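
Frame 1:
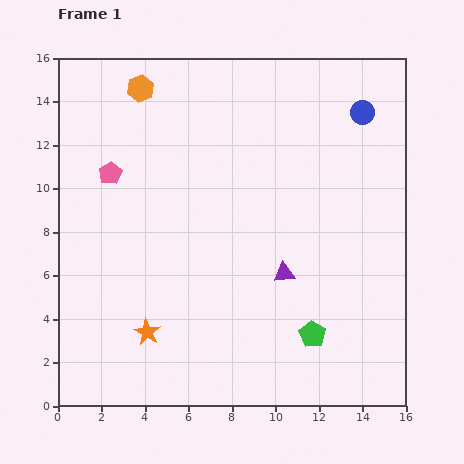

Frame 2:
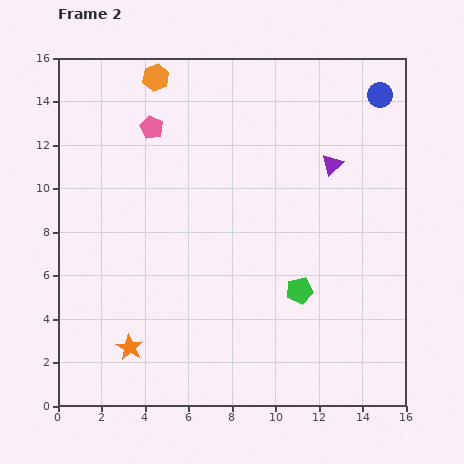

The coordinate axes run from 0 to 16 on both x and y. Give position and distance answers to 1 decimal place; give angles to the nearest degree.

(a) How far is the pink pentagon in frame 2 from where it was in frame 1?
2.8

The pink pentagon moved from (2.4, 10.7) to (4.3, 12.8), a distance of √(1.9² + 2.1²) ≈ 2.8.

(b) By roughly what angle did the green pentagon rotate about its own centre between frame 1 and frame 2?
29° clockwise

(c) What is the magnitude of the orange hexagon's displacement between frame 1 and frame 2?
0.9

The orange hexagon moved from (3.8, 14.6) to (4.5, 15.1), a distance of √(0.7² + 0.5²) ≈ 0.9.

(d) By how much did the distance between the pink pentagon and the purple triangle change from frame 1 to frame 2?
-0.7

Distance in frame 1: 9.2. Distance in frame 2: 8.5.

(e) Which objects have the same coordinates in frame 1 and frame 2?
none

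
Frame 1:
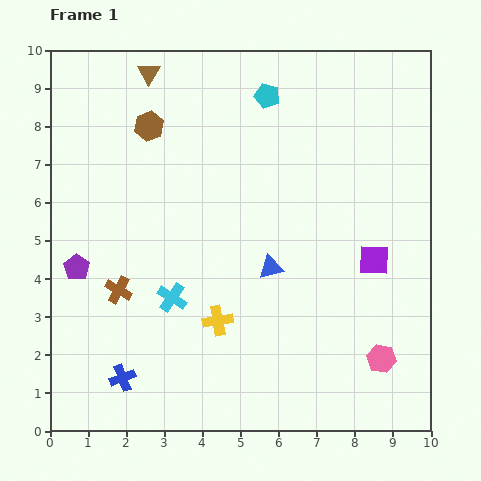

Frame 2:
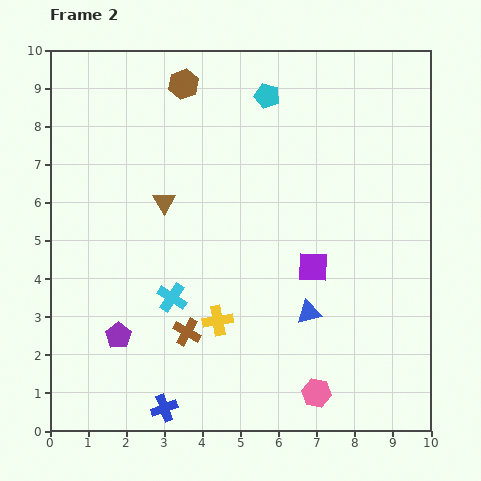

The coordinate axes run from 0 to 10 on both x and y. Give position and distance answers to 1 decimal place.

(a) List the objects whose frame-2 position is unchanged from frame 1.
the cyan pentagon, the yellow cross, the cyan cross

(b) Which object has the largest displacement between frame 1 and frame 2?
the brown triangle

(moved 3.4; next 2.1)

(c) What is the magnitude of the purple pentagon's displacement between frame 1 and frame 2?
2.1

The purple pentagon moved from (0.7, 4.3) to (1.8, 2.5), a distance of √(1.1² + 1.8²) ≈ 2.1.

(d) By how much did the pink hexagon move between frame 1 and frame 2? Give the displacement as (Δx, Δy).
(-1.7, -0.9)

The pink hexagon was at (8.7, 1.9) in frame 1 and (7.0, 1.0) in frame 2.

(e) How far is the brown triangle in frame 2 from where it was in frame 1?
3.4

The brown triangle moved from (2.6, 9.4) to (3.0, 6.0), a distance of √(0.4² + 3.4²) ≈ 3.4.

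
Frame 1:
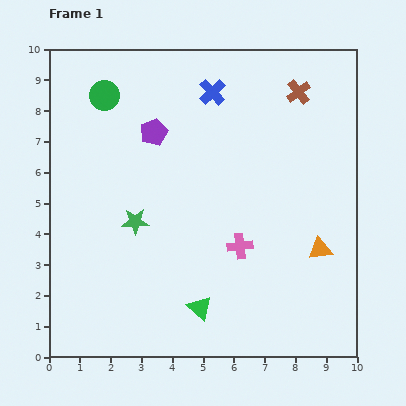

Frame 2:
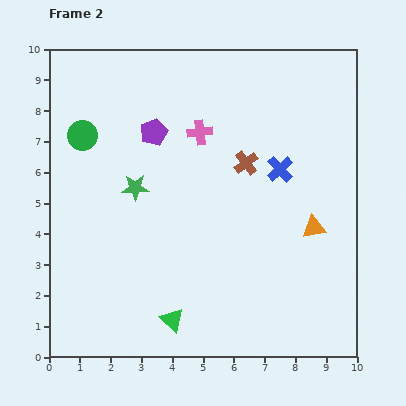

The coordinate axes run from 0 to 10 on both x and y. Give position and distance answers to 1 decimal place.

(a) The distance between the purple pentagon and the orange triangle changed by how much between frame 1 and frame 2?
-0.5

Distance in frame 1: 6.6. Distance in frame 2: 6.1.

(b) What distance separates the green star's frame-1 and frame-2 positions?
1.1

The green star moved from (2.8, 4.4) to (2.8, 5.5), a distance of √(0.0² + 1.1²) ≈ 1.1.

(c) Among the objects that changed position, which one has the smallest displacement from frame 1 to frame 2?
the orange triangle

(moved 0.7)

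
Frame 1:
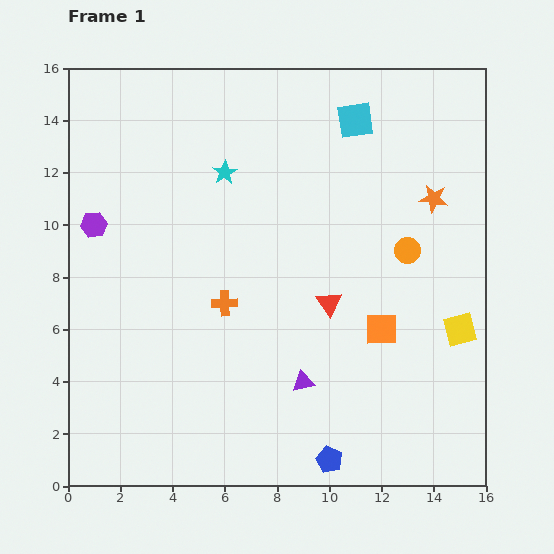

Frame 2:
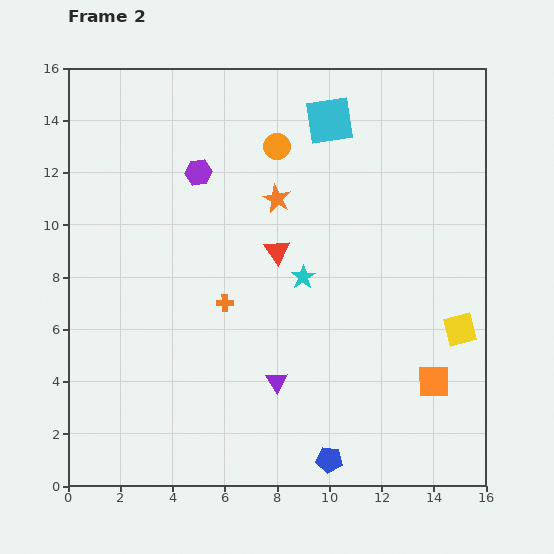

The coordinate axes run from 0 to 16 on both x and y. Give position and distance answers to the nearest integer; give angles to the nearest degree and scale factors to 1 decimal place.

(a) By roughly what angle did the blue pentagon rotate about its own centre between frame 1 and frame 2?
18° counter-clockwise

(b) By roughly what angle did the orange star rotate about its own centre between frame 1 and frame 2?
18° clockwise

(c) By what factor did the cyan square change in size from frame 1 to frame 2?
1.3×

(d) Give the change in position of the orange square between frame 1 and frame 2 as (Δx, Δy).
(2, -2)

The orange square was at (12, 6) in frame 1 and (14, 4) in frame 2.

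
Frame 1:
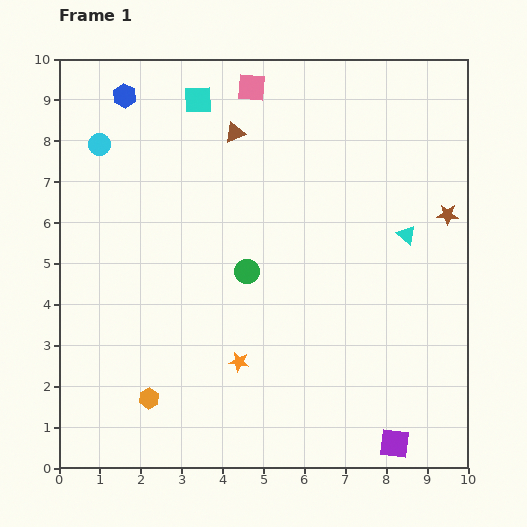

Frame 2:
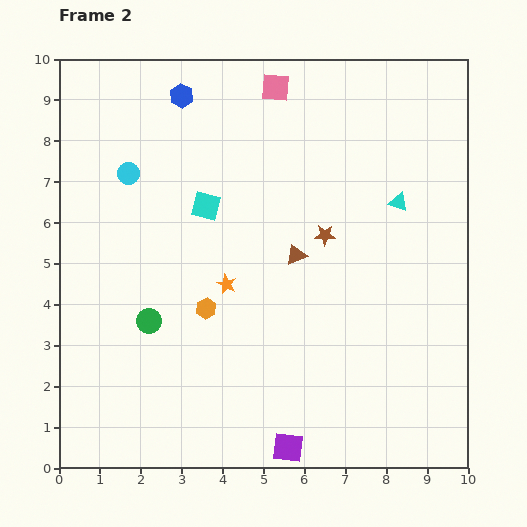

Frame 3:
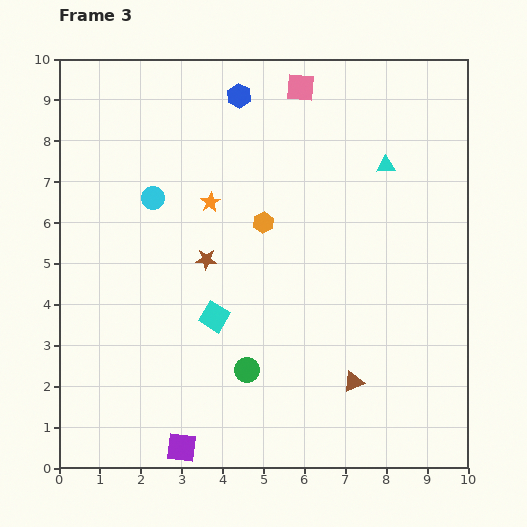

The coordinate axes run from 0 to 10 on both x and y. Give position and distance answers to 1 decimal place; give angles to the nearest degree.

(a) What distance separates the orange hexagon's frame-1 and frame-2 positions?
2.6

The orange hexagon moved from (2.2, 1.7) to (3.6, 3.9), a distance of √(1.4² + 2.2²) ≈ 2.6.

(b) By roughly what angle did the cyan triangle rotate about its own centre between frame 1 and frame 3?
43° counter-clockwise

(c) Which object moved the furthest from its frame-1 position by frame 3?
the brown triangle

(moved 6.8; next 6.0)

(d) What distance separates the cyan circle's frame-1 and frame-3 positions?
1.8

The cyan circle moved from (1.0, 7.9) to (2.3, 6.6), a distance of √(1.3² + 1.3²) ≈ 1.8.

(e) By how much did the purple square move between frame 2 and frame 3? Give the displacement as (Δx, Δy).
(-2.6, 0.0)

The purple square was at (5.6, 0.5) in frame 2 and (3.0, 0.5) in frame 3.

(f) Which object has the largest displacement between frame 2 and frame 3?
the brown triangle

(moved 3.4; next 3.0)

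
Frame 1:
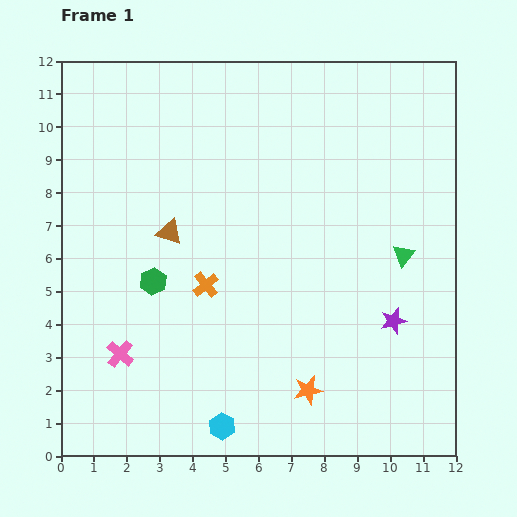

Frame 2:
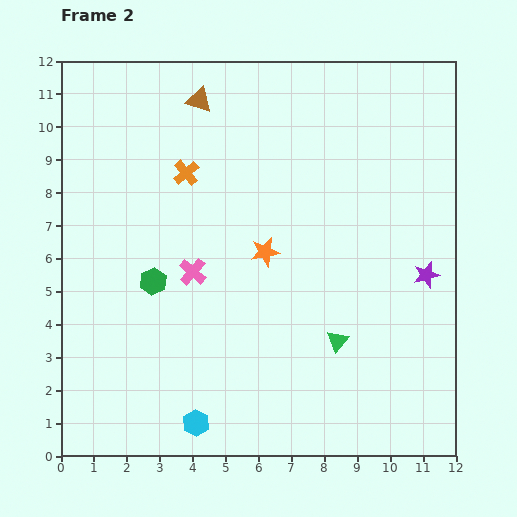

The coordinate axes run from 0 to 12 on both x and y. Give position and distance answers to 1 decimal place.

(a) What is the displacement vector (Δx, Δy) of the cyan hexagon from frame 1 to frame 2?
(-0.8, 0.1)

The cyan hexagon was at (4.9, 0.9) in frame 1 and (4.1, 1.0) in frame 2.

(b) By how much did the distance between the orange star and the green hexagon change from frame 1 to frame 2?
-2.2

Distance in frame 1: 5.7. Distance in frame 2: 3.5.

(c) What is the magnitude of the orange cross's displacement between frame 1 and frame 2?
3.5

The orange cross moved from (4.4, 5.2) to (3.8, 8.6), a distance of √(0.6² + 3.4²) ≈ 3.5.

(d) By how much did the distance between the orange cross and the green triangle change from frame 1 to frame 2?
+0.8

Distance in frame 1: 6.1. Distance in frame 2: 6.9.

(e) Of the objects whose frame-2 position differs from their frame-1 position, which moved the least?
the cyan hexagon

(moved 0.8)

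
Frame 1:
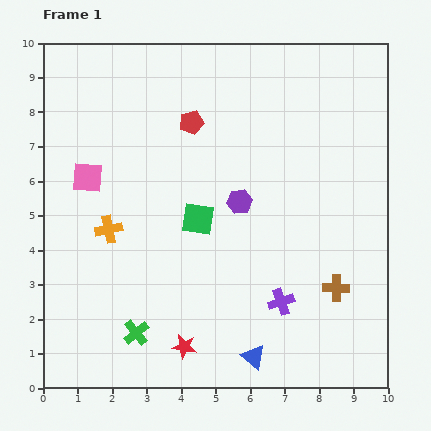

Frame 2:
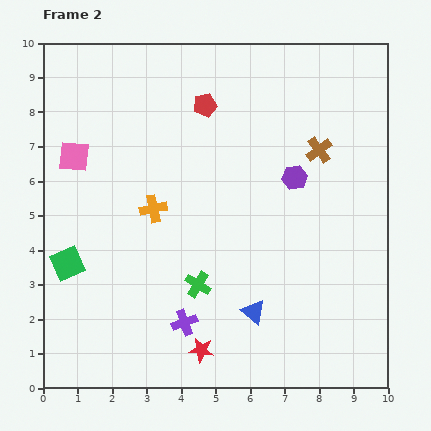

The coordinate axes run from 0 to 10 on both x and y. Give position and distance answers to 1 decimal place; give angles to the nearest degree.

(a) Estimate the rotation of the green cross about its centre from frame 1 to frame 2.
19° counter-clockwise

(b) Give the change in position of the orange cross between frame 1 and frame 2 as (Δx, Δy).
(1.3, 0.6)

The orange cross was at (1.9, 4.6) in frame 1 and (3.2, 5.2) in frame 2.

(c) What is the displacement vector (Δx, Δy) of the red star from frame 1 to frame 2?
(0.5, -0.1)

The red star was at (4.1, 1.2) in frame 1 and (4.6, 1.1) in frame 2.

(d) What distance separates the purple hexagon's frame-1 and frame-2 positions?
1.7

The purple hexagon moved from (5.7, 5.4) to (7.3, 6.1), a distance of √(1.6² + 0.7²) ≈ 1.7.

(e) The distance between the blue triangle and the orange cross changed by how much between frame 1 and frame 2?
-1.4

Distance in frame 1: 5.6. Distance in frame 2: 4.2.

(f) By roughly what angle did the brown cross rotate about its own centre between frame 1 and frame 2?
38° counter-clockwise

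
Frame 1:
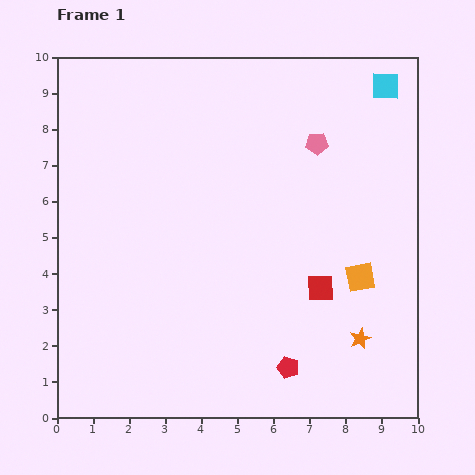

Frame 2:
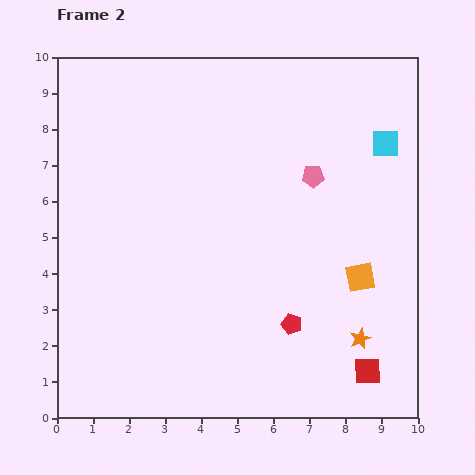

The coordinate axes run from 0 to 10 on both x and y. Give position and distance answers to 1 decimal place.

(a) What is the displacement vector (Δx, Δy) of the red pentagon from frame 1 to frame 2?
(0.1, 1.2)

The red pentagon was at (6.4, 1.4) in frame 1 and (6.5, 2.6) in frame 2.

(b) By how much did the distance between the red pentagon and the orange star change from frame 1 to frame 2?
-0.3

Distance in frame 1: 2.2. Distance in frame 2: 1.9.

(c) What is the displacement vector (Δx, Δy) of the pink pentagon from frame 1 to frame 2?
(-0.1, -0.9)

The pink pentagon was at (7.2, 7.6) in frame 1 and (7.1, 6.7) in frame 2.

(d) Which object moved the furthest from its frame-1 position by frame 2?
the red square

(moved 2.6; next 1.6)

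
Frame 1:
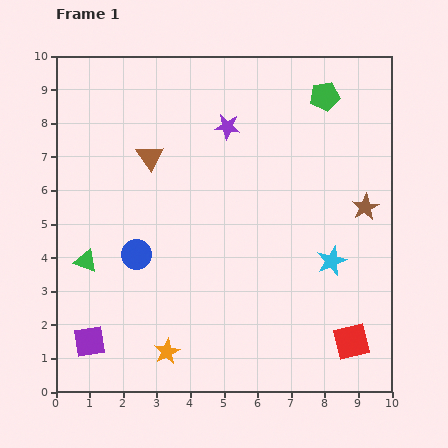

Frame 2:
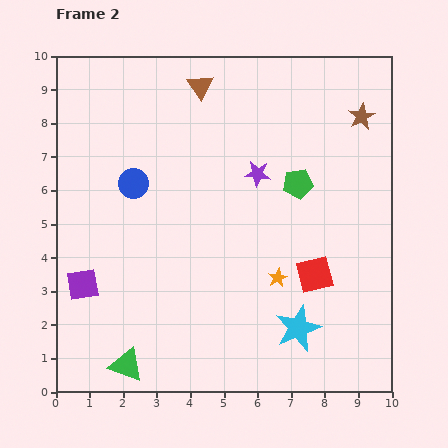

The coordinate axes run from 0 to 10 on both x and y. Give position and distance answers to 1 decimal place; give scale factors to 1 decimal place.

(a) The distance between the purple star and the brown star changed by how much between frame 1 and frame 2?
-1.3

Distance in frame 1: 4.8. Distance in frame 2: 3.5.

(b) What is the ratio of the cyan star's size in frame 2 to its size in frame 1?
1.6×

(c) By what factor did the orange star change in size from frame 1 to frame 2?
0.7×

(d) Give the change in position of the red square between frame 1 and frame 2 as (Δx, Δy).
(-1.1, 2.0)

The red square was at (8.8, 1.5) in frame 1 and (7.7, 3.5) in frame 2.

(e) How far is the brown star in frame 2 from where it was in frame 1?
2.7

The brown star moved from (9.2, 5.5) to (9.1, 8.2), a distance of √(0.1² + 2.7²) ≈ 2.7.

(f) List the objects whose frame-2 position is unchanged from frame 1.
none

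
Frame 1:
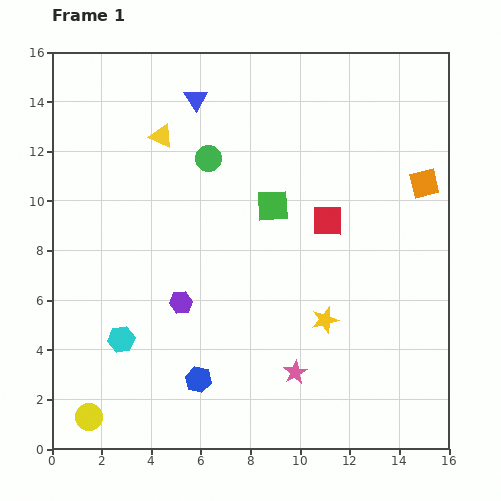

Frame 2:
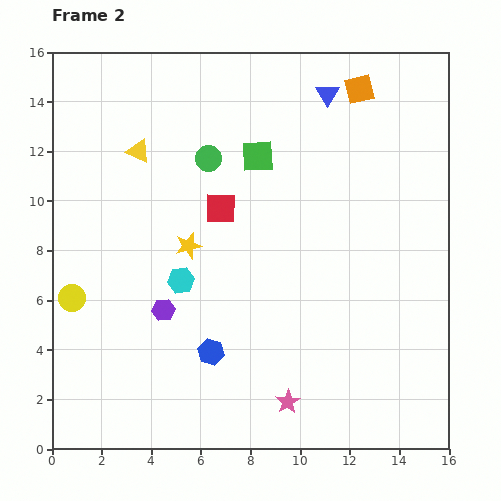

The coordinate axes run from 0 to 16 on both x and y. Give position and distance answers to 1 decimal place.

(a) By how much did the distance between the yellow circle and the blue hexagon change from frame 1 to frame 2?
+1.4

Distance in frame 1: 4.6. Distance in frame 2: 6.0.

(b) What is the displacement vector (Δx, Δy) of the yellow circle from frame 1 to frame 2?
(-0.7, 4.8)

The yellow circle was at (1.5, 1.3) in frame 1 and (0.8, 6.1) in frame 2.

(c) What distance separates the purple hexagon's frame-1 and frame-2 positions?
0.8

The purple hexagon moved from (5.2, 5.9) to (4.5, 5.6), a distance of √(0.7² + 0.3²) ≈ 0.8.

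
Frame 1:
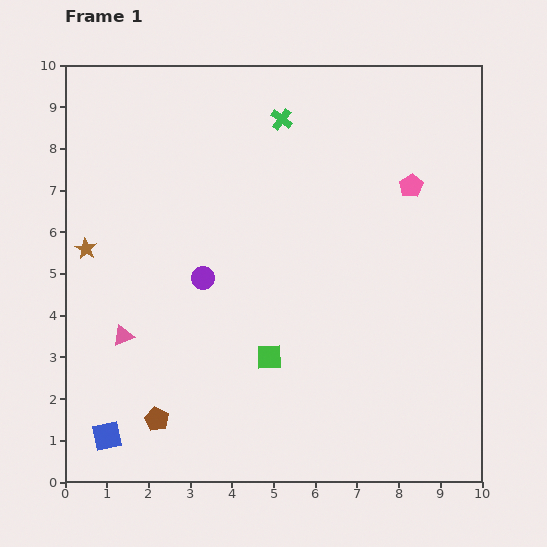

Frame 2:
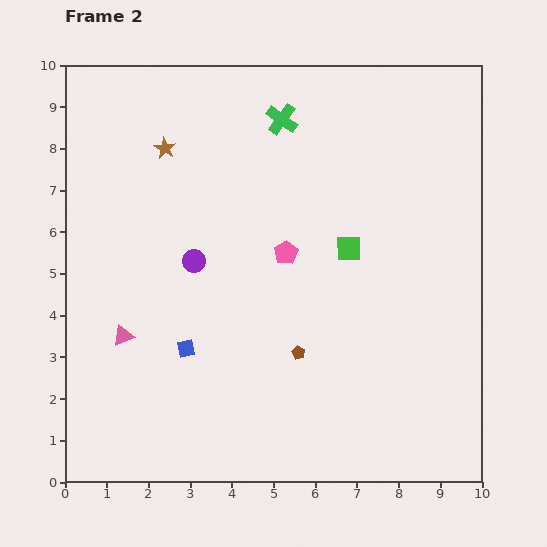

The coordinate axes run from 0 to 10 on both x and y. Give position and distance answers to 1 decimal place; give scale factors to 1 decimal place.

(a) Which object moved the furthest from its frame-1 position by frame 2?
the brown pentagon

(moved 3.8; next 3.4)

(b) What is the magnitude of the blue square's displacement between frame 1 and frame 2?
2.8

The blue square moved from (1.0, 1.1) to (2.9, 3.2), a distance of √(1.9² + 2.1²) ≈ 2.8.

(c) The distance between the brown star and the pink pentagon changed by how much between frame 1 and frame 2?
-4.1

Distance in frame 1: 7.9. Distance in frame 2: 3.8.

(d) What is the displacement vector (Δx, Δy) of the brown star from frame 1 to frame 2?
(1.9, 2.4)

The brown star was at (0.5, 5.6) in frame 1 and (2.4, 8.0) in frame 2.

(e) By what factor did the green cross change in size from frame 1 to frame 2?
1.5×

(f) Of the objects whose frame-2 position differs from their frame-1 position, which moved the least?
the purple circle

(moved 0.4)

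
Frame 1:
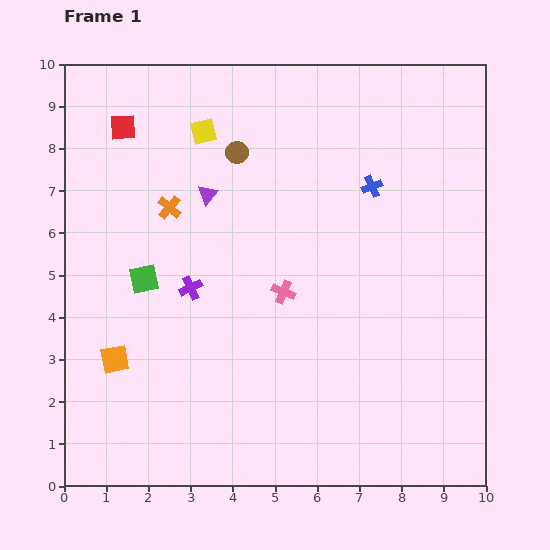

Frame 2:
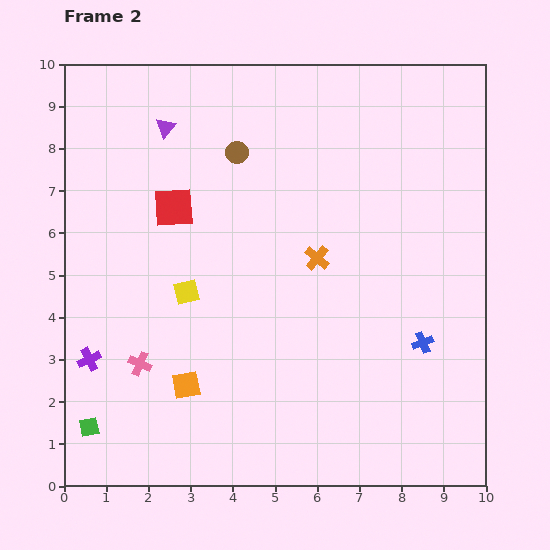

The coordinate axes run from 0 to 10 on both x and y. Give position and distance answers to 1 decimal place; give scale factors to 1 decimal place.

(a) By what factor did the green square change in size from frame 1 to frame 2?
0.7×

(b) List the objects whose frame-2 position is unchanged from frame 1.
the brown circle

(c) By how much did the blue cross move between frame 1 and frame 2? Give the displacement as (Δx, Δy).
(1.2, -3.7)

The blue cross was at (7.3, 7.1) in frame 1 and (8.5, 3.4) in frame 2.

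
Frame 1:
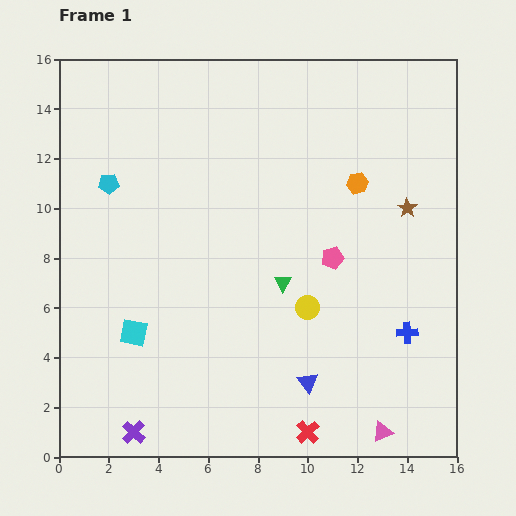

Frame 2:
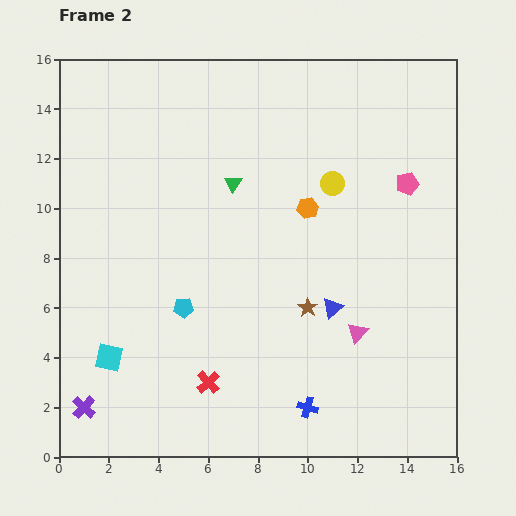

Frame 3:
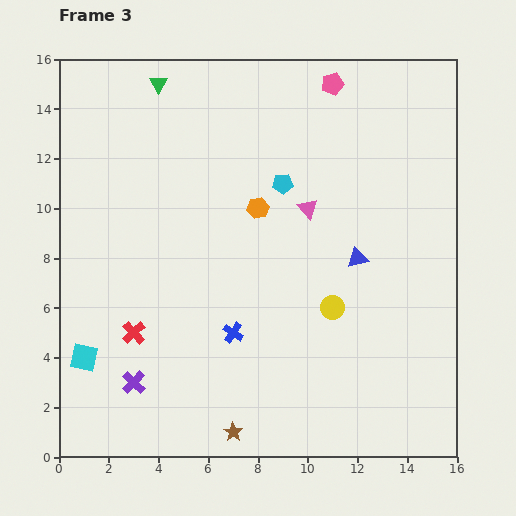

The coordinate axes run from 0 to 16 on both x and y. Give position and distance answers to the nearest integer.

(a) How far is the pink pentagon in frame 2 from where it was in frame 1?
4

The pink pentagon moved from (11, 8) to (14, 11), a distance of √(3² + 3²) ≈ 4.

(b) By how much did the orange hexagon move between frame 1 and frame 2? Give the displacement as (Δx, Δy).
(-2, -1)

The orange hexagon was at (12, 11) in frame 1 and (10, 10) in frame 2.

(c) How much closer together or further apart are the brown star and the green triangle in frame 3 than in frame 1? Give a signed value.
+8

Distance in frame 1: 6. Distance in frame 3: 14.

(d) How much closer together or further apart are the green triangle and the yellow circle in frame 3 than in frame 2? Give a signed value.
+7

Distance in frame 2: 4. Distance in frame 3: 11.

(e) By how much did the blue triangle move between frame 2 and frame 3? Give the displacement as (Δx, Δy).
(1, 2)

The blue triangle was at (11, 6) in frame 2 and (12, 8) in frame 3.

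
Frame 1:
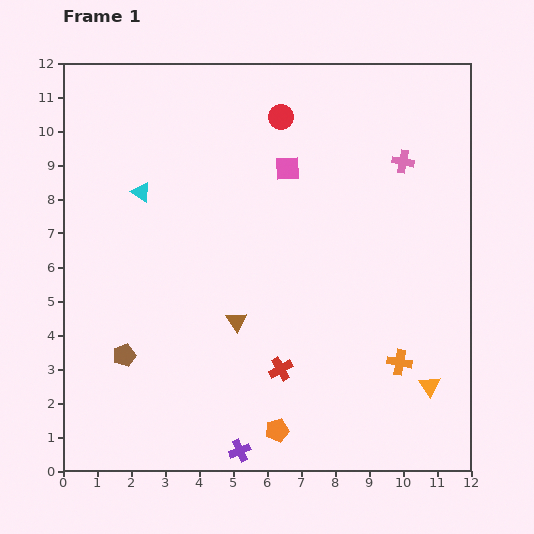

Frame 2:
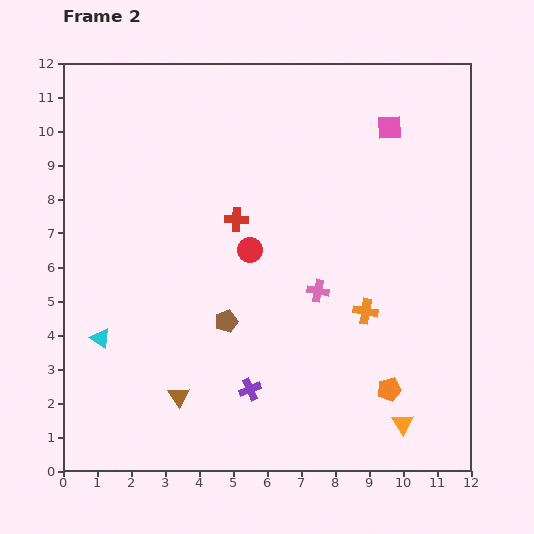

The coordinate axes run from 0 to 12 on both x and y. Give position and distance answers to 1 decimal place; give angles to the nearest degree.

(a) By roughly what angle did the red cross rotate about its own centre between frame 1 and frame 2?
31° clockwise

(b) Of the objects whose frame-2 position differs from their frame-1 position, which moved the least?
the orange triangle

(moved 1.4)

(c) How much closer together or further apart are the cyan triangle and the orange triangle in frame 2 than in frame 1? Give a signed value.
-1.0

Distance in frame 1: 10.2. Distance in frame 2: 9.2.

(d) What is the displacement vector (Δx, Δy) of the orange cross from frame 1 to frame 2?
(-1.0, 1.5)

The orange cross was at (9.9, 3.2) in frame 1 and (8.9, 4.7) in frame 2.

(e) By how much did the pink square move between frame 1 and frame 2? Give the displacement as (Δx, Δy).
(3.0, 1.2)

The pink square was at (6.6, 8.9) in frame 1 and (9.6, 10.1) in frame 2.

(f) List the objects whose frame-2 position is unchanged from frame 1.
none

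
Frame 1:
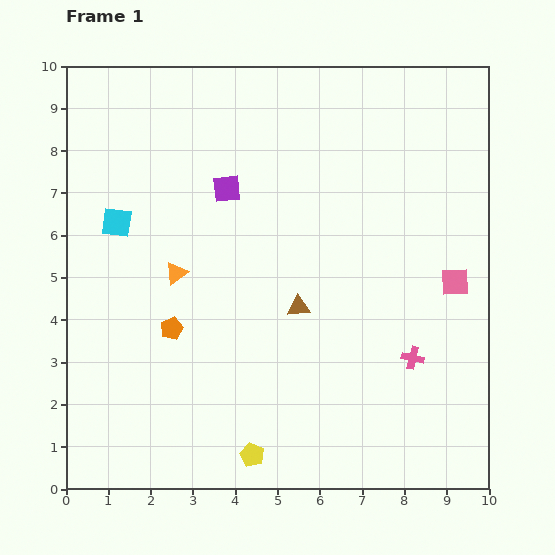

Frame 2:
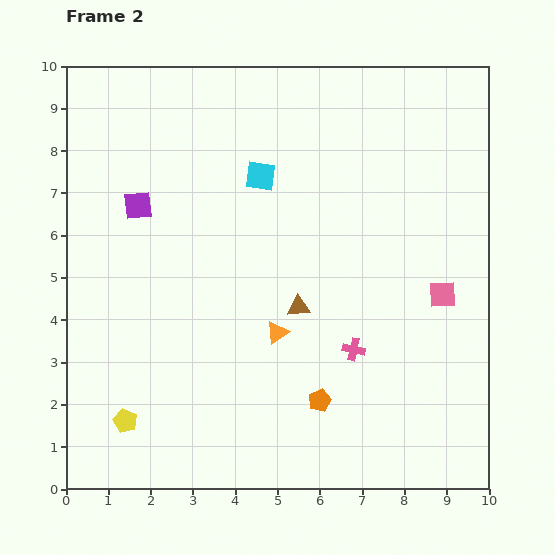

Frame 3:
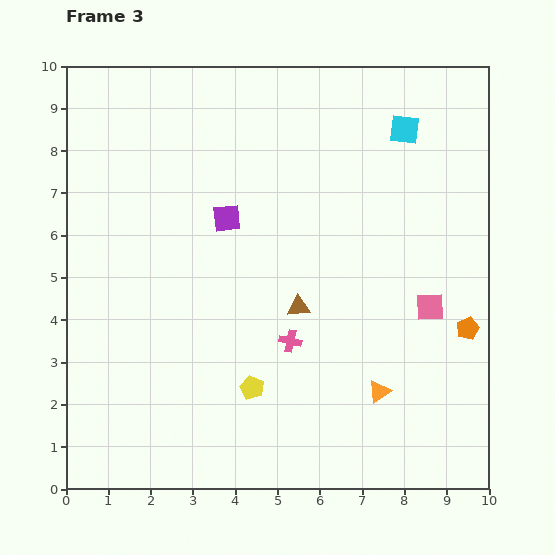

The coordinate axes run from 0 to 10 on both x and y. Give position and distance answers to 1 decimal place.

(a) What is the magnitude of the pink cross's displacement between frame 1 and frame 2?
1.4

The pink cross moved from (8.2, 3.1) to (6.8, 3.3), a distance of √(1.4² + 0.2²) ≈ 1.4.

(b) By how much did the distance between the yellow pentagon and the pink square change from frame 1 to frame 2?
+1.8

Distance in frame 1: 6.3. Distance in frame 2: 8.1.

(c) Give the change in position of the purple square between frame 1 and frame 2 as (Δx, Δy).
(-2.1, -0.4)

The purple square was at (3.8, 7.1) in frame 1 and (1.7, 6.7) in frame 2.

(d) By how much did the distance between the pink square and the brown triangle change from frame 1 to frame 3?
-0.6

Distance in frame 1: 3.7. Distance in frame 3: 3.1.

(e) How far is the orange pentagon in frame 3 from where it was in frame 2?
3.9

The orange pentagon moved from (6.0, 2.1) to (9.5, 3.8), a distance of √(3.5² + 1.7²) ≈ 3.9.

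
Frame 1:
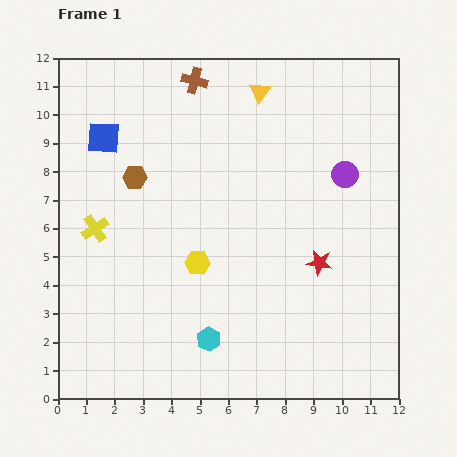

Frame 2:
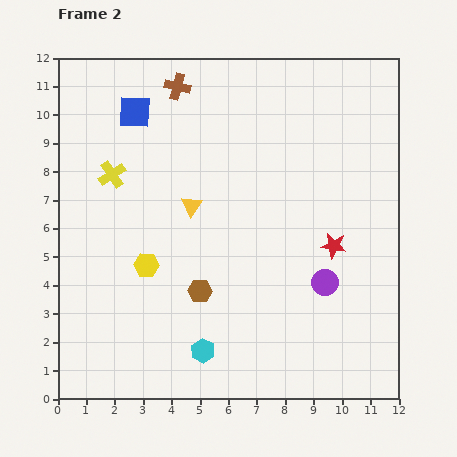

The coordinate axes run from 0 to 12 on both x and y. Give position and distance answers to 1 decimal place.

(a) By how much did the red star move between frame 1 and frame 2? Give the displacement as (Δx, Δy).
(0.5, 0.6)

The red star was at (9.2, 4.8) in frame 1 and (9.7, 5.4) in frame 2.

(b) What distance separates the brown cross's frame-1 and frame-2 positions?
0.6

The brown cross moved from (4.8, 11.2) to (4.2, 11.0), a distance of √(0.6² + 0.2²) ≈ 0.6.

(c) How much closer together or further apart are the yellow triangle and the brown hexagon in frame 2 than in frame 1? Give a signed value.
-2.3

Distance in frame 1: 5.3. Distance in frame 2: 3.0.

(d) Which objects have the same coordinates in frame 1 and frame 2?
none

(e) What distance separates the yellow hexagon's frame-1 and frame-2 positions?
1.8

The yellow hexagon moved from (4.9, 4.8) to (3.1, 4.7), a distance of √(1.8² + 0.1²) ≈ 1.8.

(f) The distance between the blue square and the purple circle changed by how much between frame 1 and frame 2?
+0.4

Distance in frame 1: 8.6. Distance in frame 2: 9.0.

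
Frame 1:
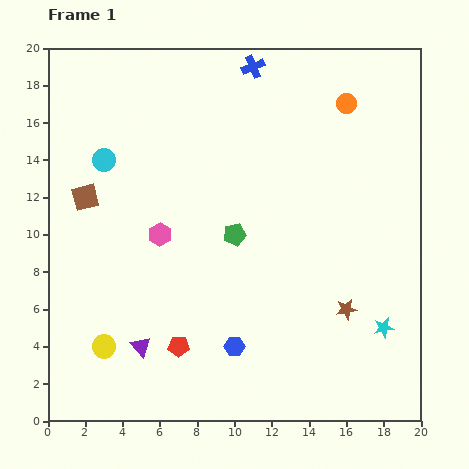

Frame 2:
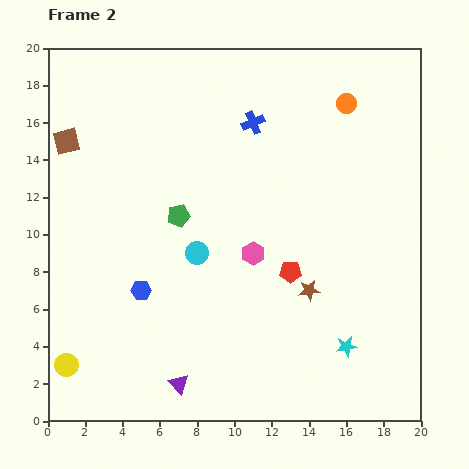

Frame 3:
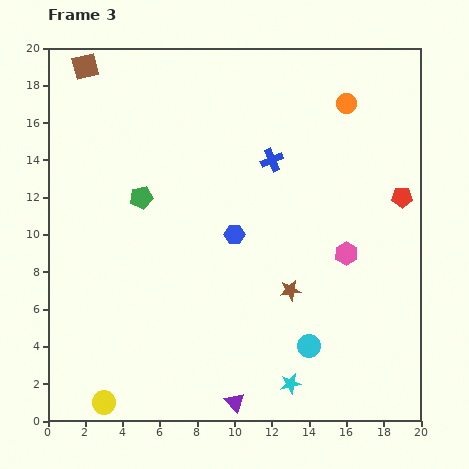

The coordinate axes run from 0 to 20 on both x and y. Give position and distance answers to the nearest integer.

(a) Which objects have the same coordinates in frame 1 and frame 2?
the orange circle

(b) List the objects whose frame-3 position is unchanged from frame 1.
the orange circle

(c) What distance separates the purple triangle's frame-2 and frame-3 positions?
3

The purple triangle moved from (7, 2) to (10, 1), a distance of √(3² + 1²) ≈ 3.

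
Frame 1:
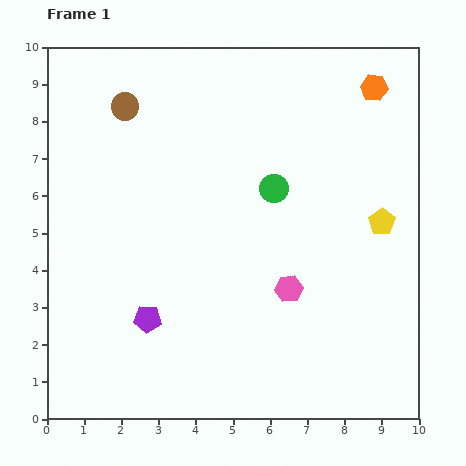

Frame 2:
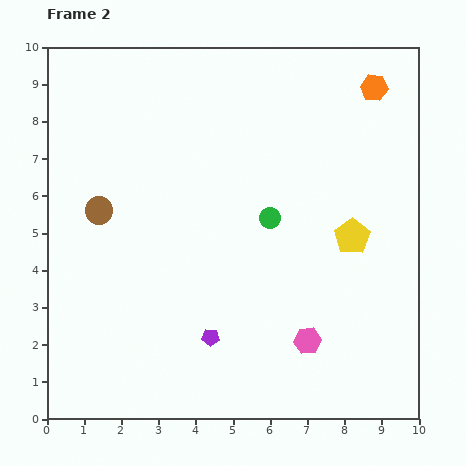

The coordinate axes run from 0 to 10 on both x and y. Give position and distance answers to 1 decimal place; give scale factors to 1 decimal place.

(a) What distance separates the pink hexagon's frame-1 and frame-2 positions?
1.5

The pink hexagon moved from (6.5, 3.5) to (7.0, 2.1), a distance of √(0.5² + 1.4²) ≈ 1.5.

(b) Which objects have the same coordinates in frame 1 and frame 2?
the orange hexagon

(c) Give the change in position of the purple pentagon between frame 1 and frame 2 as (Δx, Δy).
(1.7, -0.5)

The purple pentagon was at (2.7, 2.7) in frame 1 and (4.4, 2.2) in frame 2.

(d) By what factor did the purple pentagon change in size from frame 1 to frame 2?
0.6×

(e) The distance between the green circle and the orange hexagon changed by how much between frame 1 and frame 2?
+0.7

Distance in frame 1: 3.8. Distance in frame 2: 4.5.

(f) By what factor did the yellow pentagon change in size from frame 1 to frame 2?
1.3×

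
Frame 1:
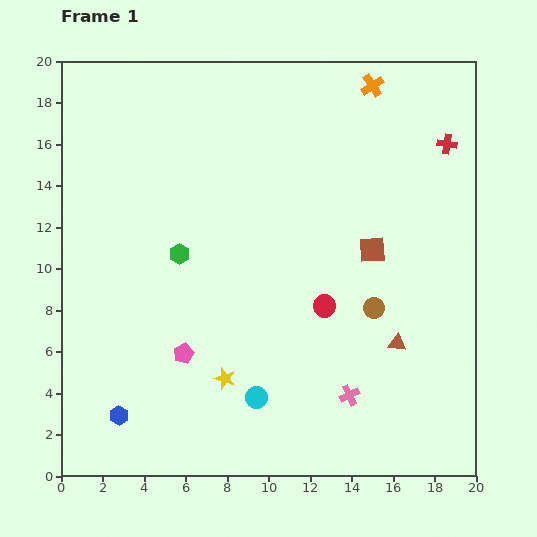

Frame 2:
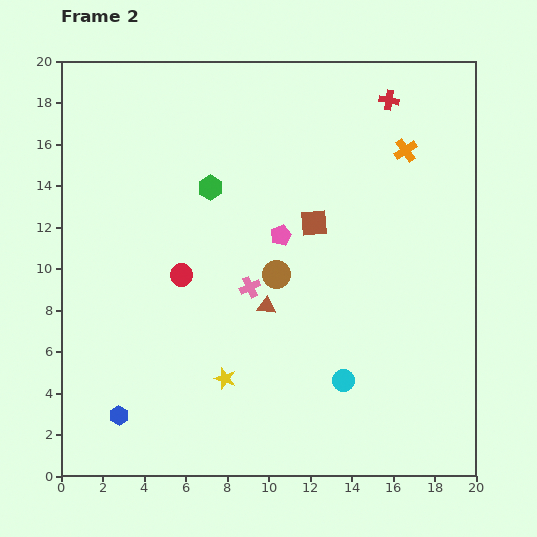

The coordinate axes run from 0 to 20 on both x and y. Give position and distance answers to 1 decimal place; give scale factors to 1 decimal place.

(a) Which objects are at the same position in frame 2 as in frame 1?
the yellow star, the blue hexagon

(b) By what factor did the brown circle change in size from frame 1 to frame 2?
1.3×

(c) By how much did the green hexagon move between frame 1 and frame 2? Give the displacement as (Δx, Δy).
(1.5, 3.2)

The green hexagon was at (5.7, 10.7) in frame 1 and (7.2, 13.9) in frame 2.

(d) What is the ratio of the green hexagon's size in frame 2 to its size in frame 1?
1.3×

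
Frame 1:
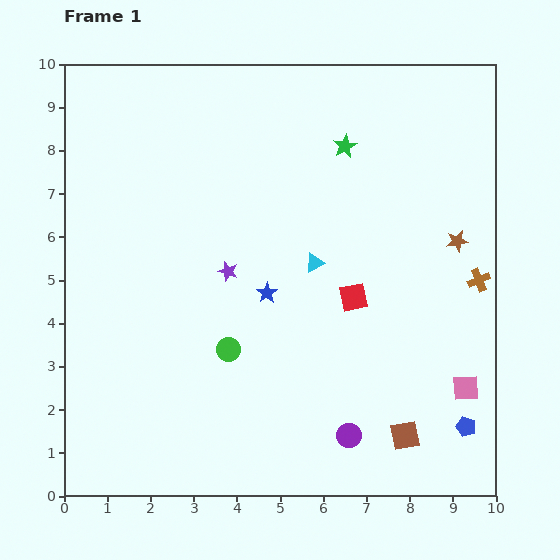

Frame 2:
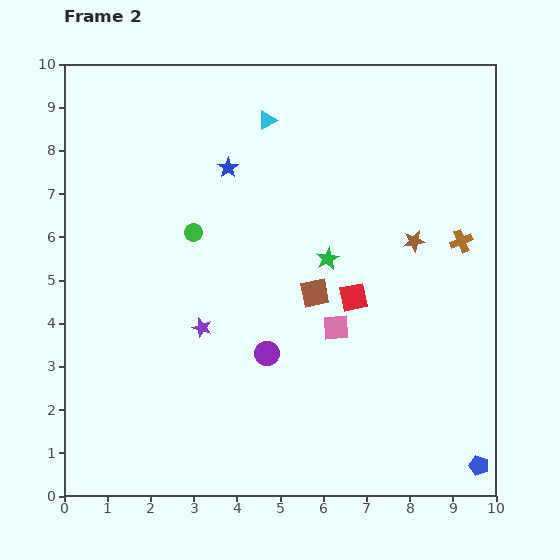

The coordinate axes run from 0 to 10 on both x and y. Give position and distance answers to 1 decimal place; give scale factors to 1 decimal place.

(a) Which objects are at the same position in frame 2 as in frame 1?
the red square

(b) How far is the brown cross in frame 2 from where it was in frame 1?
1.0

The brown cross moved from (9.6, 5.0) to (9.2, 5.9), a distance of √(0.4² + 0.9²) ≈ 1.0.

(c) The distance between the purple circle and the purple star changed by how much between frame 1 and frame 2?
-3.1

Distance in frame 1: 4.7. Distance in frame 2: 1.6.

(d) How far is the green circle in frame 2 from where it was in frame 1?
2.8

The green circle moved from (3.8, 3.4) to (3.0, 6.1), a distance of √(0.8² + 2.7²) ≈ 2.8.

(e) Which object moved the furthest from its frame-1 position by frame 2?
the brown square

(moved 3.9; next 3.5)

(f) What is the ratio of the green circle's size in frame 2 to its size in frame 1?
0.7×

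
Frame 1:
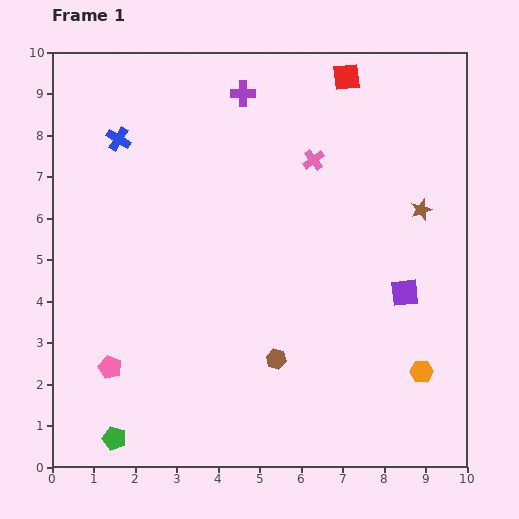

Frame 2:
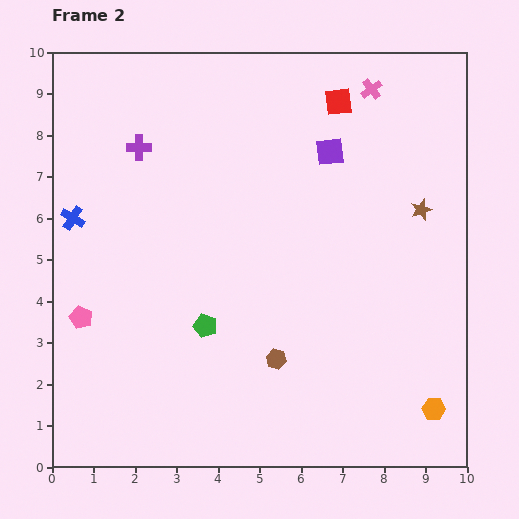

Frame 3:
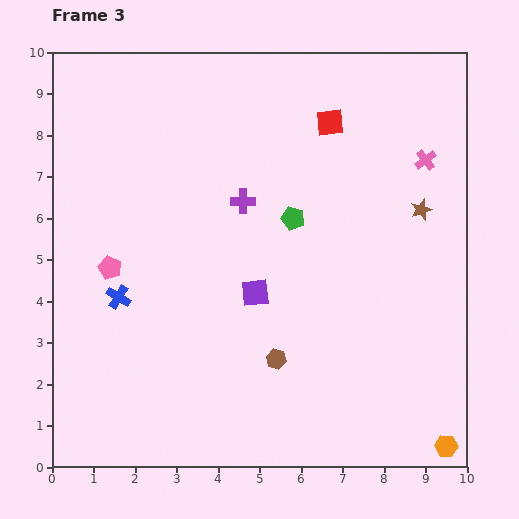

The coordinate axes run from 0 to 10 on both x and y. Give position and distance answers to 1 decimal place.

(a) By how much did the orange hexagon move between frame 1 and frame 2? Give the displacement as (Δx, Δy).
(0.3, -0.9)

The orange hexagon was at (8.9, 2.3) in frame 1 and (9.2, 1.4) in frame 2.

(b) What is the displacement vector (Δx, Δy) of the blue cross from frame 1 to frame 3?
(0.0, -3.8)

The blue cross was at (1.6, 7.9) in frame 1 and (1.6, 4.1) in frame 3.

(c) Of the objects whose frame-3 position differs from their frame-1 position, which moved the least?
the red square

(moved 1.2)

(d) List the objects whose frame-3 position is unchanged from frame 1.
the brown hexagon, the brown star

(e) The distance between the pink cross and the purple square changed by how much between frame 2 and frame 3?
+3.4

Distance in frame 2: 1.8. Distance in frame 3: 5.2.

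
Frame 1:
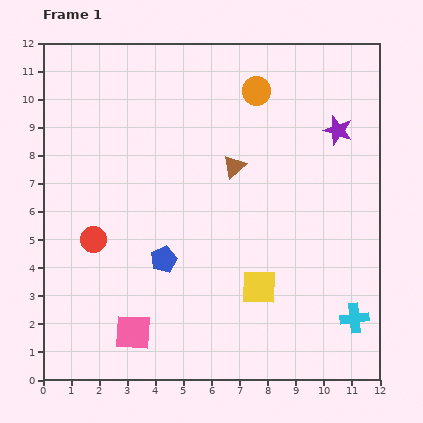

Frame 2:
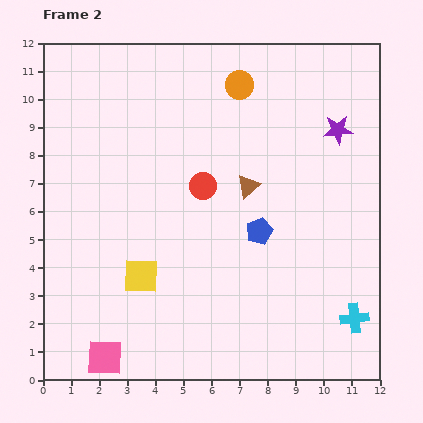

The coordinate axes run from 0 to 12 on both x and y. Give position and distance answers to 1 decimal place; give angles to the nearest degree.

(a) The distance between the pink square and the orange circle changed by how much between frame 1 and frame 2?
+1.1

Distance in frame 1: 9.7. Distance in frame 2: 10.8.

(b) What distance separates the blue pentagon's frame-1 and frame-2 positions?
3.5

The blue pentagon moved from (4.3, 4.3) to (7.7, 5.3), a distance of √(3.4² + 1.0²) ≈ 3.5.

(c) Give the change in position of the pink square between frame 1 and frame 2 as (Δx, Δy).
(-1.0, -0.9)

The pink square was at (3.2, 1.7) in frame 1 and (2.2, 0.8) in frame 2.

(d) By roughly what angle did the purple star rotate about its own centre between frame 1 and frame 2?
22° counter-clockwise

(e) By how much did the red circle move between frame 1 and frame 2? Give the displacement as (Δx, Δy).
(3.9, 1.9)

The red circle was at (1.8, 5.0) in frame 1 and (5.7, 6.9) in frame 2.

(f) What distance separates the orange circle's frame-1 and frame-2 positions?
0.6

The orange circle moved from (7.6, 10.3) to (7.0, 10.5), a distance of √(0.6² + 0.2²) ≈ 0.6.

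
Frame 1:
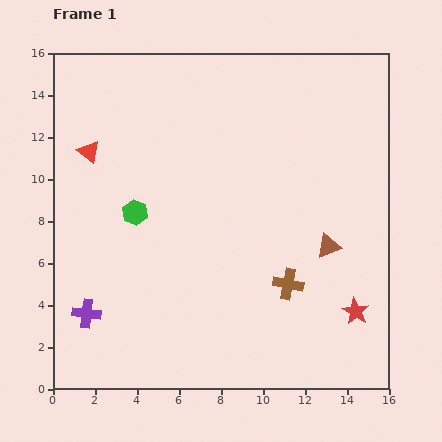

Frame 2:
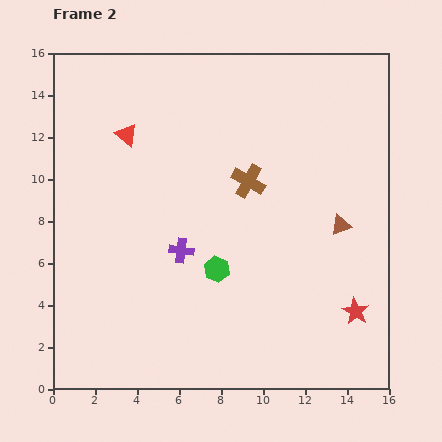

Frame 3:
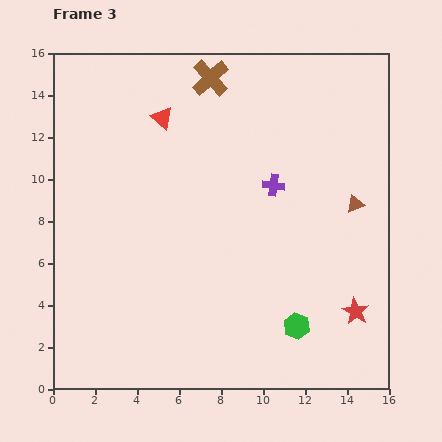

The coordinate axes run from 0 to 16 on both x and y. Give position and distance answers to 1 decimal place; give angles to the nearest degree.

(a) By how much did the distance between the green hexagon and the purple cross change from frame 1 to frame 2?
-3.4

Distance in frame 1: 5.3. Distance in frame 2: 1.9.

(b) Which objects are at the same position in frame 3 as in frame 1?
the red star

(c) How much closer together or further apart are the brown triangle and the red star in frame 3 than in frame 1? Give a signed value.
+1.7

Distance in frame 1: 3.4. Distance in frame 3: 5.1.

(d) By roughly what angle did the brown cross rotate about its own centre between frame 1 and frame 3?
36° clockwise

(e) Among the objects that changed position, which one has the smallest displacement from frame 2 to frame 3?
the brown triangle

(moved 1.2)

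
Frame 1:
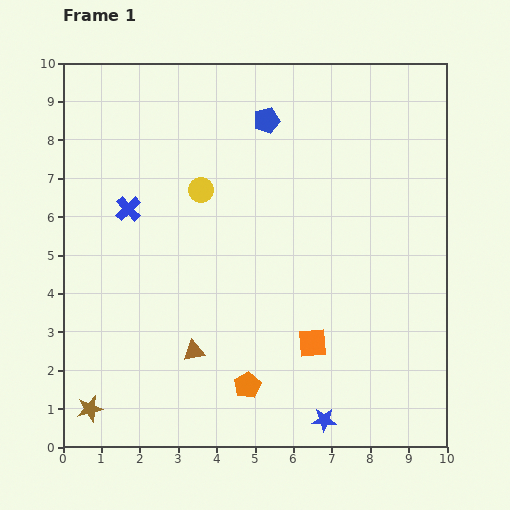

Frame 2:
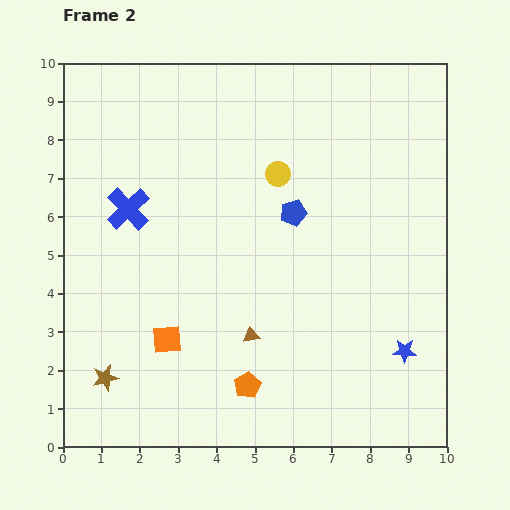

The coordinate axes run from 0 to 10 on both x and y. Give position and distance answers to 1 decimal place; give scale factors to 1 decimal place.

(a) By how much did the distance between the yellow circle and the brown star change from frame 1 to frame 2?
+0.6

Distance in frame 1: 6.4. Distance in frame 2: 7.0.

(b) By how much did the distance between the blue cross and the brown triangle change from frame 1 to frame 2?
+0.5

Distance in frame 1: 4.1. Distance in frame 2: 4.6.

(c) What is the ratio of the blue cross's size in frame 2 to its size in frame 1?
1.7×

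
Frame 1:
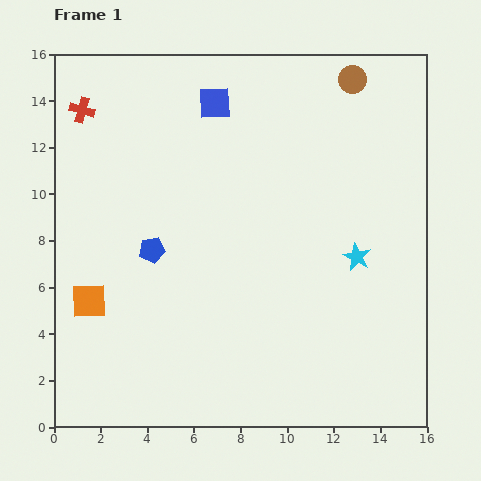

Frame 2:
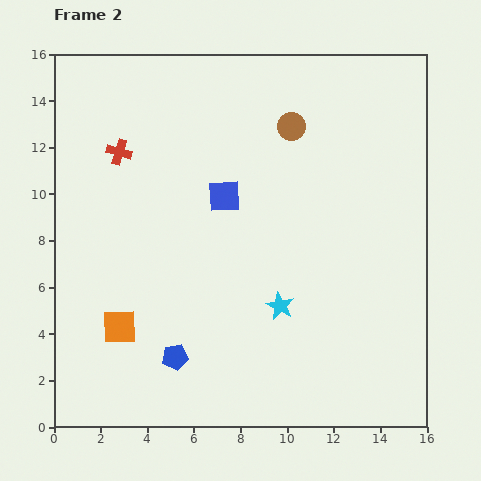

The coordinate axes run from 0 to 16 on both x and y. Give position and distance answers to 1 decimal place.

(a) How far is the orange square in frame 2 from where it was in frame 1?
1.7

The orange square moved from (1.5, 5.4) to (2.8, 4.3), a distance of √(1.3² + 1.1²) ≈ 1.7.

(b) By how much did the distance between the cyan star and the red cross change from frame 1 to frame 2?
-3.9

Distance in frame 1: 13.4. Distance in frame 2: 9.5.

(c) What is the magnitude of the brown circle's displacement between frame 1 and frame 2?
3.3

The brown circle moved from (12.8, 14.9) to (10.2, 12.9), a distance of √(2.6² + 2.0²) ≈ 3.3.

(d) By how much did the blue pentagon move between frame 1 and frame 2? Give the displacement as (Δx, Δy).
(1.0, -4.6)

The blue pentagon was at (4.2, 7.6) in frame 1 and (5.2, 3.0) in frame 2.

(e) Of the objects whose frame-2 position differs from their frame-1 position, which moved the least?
the orange square

(moved 1.7)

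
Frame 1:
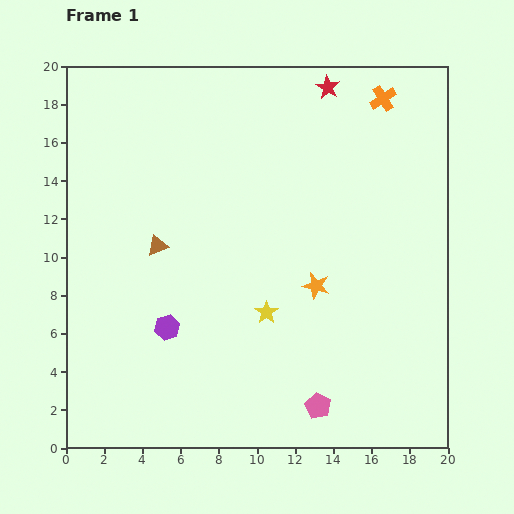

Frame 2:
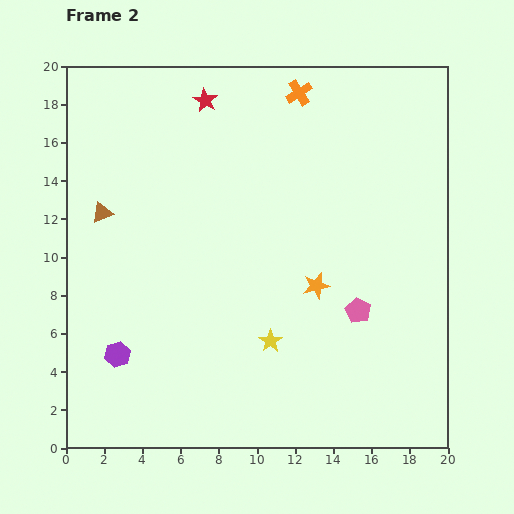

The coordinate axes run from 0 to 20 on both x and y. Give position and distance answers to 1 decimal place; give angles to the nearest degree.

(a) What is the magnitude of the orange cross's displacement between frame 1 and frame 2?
4.4

The orange cross moved from (16.6, 18.3) to (12.2, 18.6), a distance of √(4.4² + 0.3²) ≈ 4.4.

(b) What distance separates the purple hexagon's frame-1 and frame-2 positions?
3.0

The purple hexagon moved from (5.3, 6.3) to (2.7, 4.9), a distance of √(2.6² + 1.4²) ≈ 3.0.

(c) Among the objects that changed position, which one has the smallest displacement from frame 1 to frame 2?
the yellow star

(moved 1.5)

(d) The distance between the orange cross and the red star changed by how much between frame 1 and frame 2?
+1.9

Distance in frame 1: 3.0. Distance in frame 2: 4.9.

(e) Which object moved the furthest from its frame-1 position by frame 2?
the red star

(moved 6.4; next 5.4)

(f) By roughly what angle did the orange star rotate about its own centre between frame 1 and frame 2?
26° counter-clockwise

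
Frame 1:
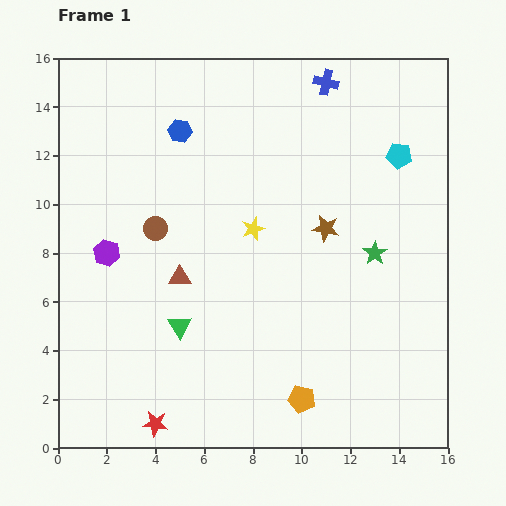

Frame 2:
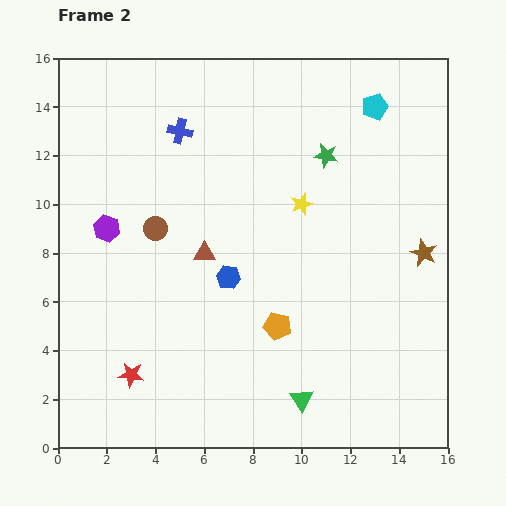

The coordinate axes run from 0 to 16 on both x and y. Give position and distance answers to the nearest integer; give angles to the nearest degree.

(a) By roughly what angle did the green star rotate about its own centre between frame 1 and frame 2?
26° counter-clockwise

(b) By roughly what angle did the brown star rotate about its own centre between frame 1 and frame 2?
16° clockwise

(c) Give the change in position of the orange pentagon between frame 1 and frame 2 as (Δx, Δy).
(-1, 3)

The orange pentagon was at (10, 2) in frame 1 and (9, 5) in frame 2.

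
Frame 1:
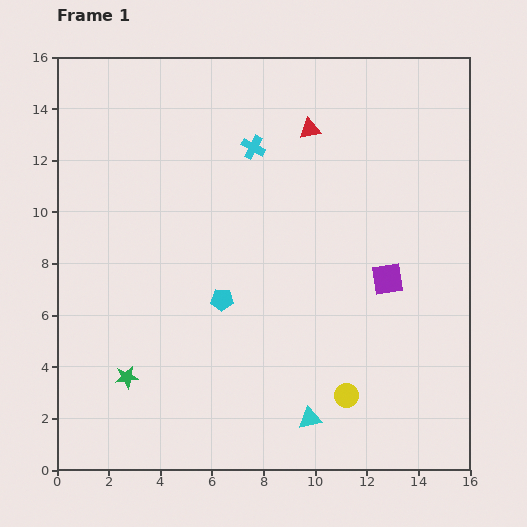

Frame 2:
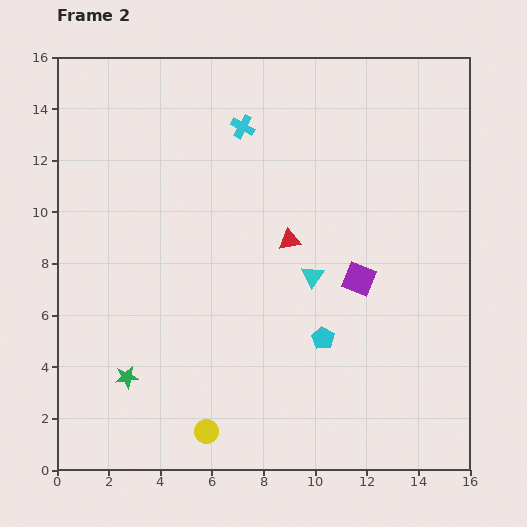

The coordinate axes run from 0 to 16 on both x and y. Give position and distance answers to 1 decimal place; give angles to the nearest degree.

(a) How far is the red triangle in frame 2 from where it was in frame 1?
4.4

The red triangle moved from (9.8, 13.2) to (9.0, 8.9), a distance of √(0.8² + 4.3²) ≈ 4.4.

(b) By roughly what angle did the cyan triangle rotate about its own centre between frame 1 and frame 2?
44° counter-clockwise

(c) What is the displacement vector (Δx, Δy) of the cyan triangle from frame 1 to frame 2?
(0.1, 5.5)

The cyan triangle was at (9.8, 2.0) in frame 1 and (9.9, 7.5) in frame 2.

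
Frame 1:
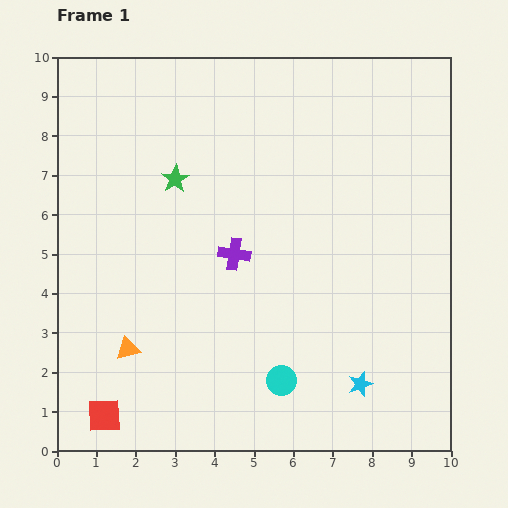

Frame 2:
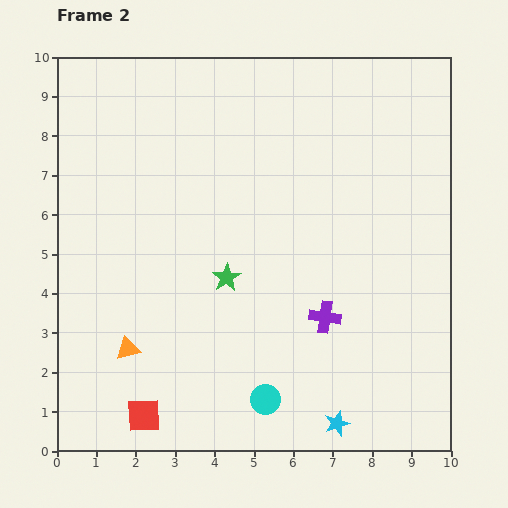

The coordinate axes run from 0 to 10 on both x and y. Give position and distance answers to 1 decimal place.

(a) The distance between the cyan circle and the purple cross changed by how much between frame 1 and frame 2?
-0.8

Distance in frame 1: 3.4. Distance in frame 2: 2.6.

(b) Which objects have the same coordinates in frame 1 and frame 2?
the orange triangle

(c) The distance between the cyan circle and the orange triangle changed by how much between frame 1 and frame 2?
-0.3

Distance in frame 1: 4.0. Distance in frame 2: 3.7.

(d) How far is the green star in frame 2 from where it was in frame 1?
2.8

The green star moved from (3.0, 6.9) to (4.3, 4.4), a distance of √(1.3² + 2.5²) ≈ 2.8.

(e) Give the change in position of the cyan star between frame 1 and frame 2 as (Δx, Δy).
(-0.6, -1.0)

The cyan star was at (7.7, 1.7) in frame 1 and (7.1, 0.7) in frame 2.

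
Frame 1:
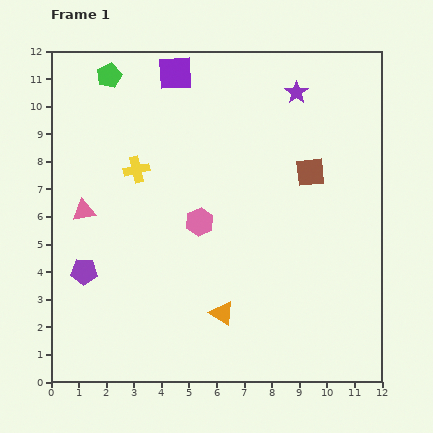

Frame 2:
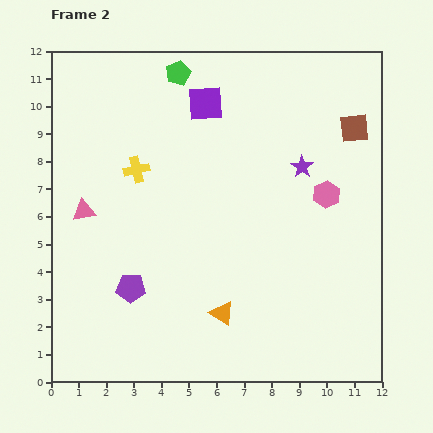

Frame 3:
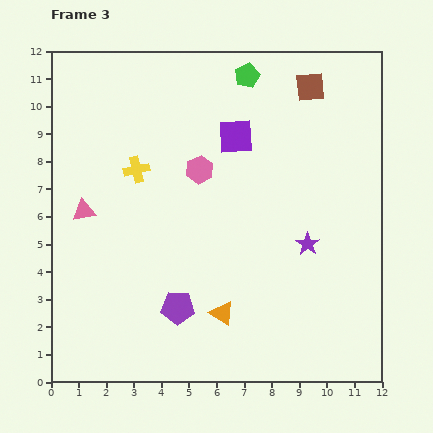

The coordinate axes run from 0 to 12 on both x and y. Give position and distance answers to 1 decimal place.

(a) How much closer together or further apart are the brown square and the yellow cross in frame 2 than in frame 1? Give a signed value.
+1.7

Distance in frame 1: 6.3. Distance in frame 2: 8.0.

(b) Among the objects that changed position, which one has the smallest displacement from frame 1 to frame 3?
the pink hexagon

(moved 1.9)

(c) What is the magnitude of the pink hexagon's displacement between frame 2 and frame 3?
4.7

The pink hexagon moved from (10.0, 6.8) to (5.4, 7.7), a distance of √(4.6² + 0.9²) ≈ 4.7.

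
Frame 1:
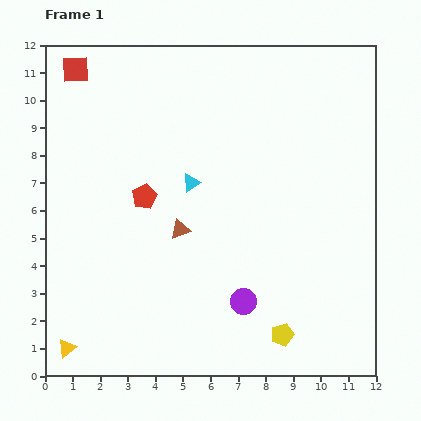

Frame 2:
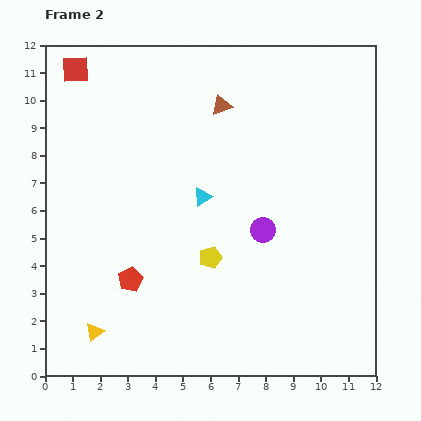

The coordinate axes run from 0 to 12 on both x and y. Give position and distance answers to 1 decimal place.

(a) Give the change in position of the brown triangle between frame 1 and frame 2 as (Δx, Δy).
(1.5, 4.5)

The brown triangle was at (4.9, 5.3) in frame 1 and (6.4, 9.8) in frame 2.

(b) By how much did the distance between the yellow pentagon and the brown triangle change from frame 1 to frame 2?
+0.2

Distance in frame 1: 5.3. Distance in frame 2: 5.5.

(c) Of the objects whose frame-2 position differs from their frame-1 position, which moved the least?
the cyan triangle

(moved 0.6)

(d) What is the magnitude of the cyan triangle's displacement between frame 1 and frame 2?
0.6

The cyan triangle moved from (5.3, 7.0) to (5.7, 6.5), a distance of √(0.4² + 0.5²) ≈ 0.6.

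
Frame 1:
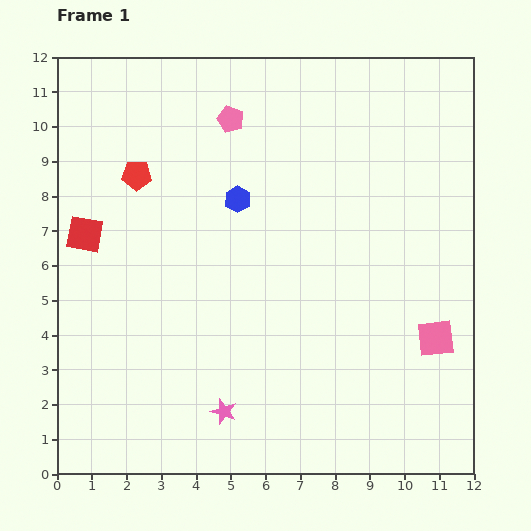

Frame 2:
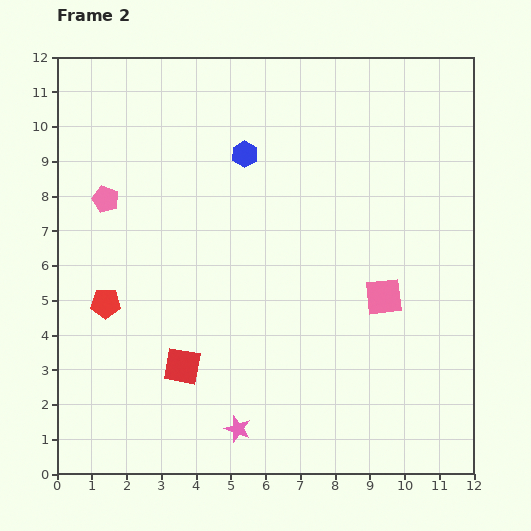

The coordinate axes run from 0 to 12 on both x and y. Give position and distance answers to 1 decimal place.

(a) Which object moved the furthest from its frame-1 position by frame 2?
the red square

(moved 4.7; next 4.3)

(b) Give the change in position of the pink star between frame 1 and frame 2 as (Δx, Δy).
(0.4, -0.5)

The pink star was at (4.8, 1.8) in frame 1 and (5.2, 1.3) in frame 2.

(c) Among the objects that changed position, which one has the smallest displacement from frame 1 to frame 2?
the pink star

(moved 0.6)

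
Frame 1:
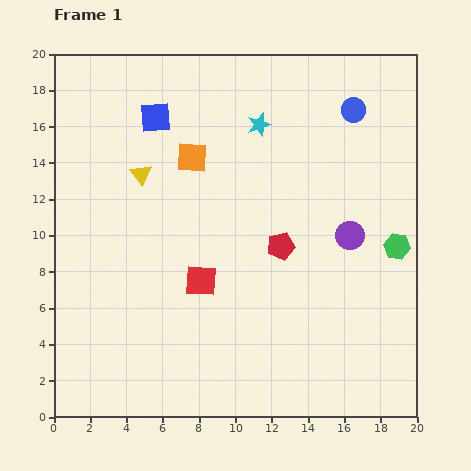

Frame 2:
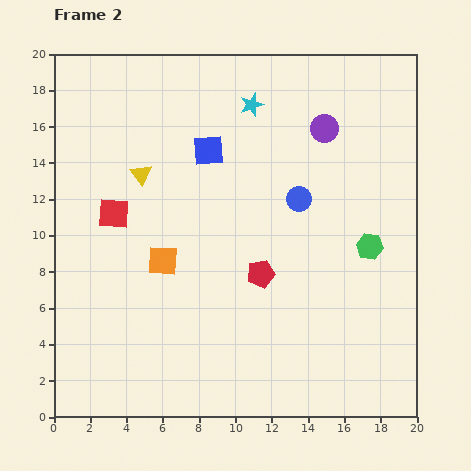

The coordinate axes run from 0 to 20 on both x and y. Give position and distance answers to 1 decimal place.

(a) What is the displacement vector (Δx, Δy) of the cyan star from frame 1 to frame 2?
(-0.4, 1.1)

The cyan star was at (11.3, 16.1) in frame 1 and (10.9, 17.2) in frame 2.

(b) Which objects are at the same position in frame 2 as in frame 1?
the yellow triangle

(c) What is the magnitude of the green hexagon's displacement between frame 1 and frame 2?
1.5

The green hexagon moved from (18.9, 9.4) to (17.4, 9.4), a distance of √(1.5² + 0.0²) ≈ 1.5.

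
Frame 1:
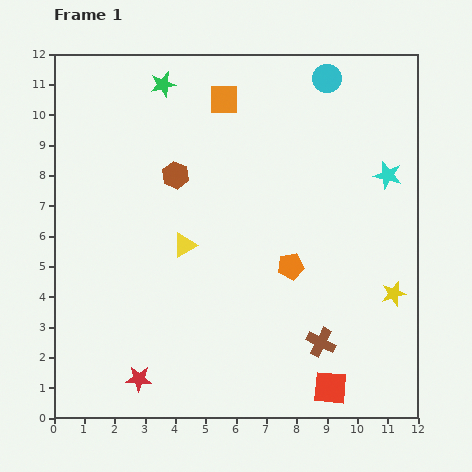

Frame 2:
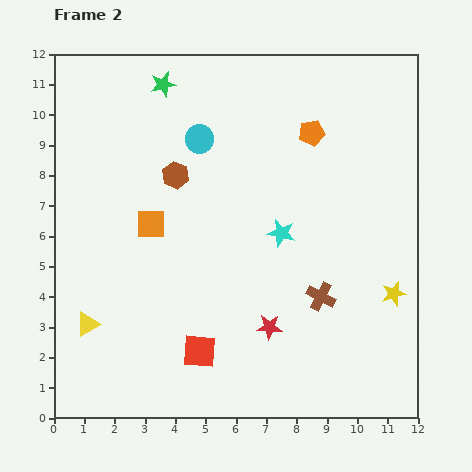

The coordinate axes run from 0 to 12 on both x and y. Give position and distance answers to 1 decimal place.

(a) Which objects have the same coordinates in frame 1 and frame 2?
the brown hexagon, the green star, the yellow star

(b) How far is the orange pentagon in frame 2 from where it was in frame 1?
4.5

The orange pentagon moved from (7.8, 5.0) to (8.5, 9.4), a distance of √(0.7² + 4.4²) ≈ 4.5.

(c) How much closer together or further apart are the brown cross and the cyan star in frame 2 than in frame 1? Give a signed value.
-3.4

Distance in frame 1: 5.9. Distance in frame 2: 2.5.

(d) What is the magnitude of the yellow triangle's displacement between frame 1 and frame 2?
4.1

The yellow triangle moved from (4.3, 5.7) to (1.1, 3.1), a distance of √(3.2² + 2.6²) ≈ 4.1.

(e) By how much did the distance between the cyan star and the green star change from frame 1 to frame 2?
-1.7

Distance in frame 1: 8.0. Distance in frame 2: 6.3.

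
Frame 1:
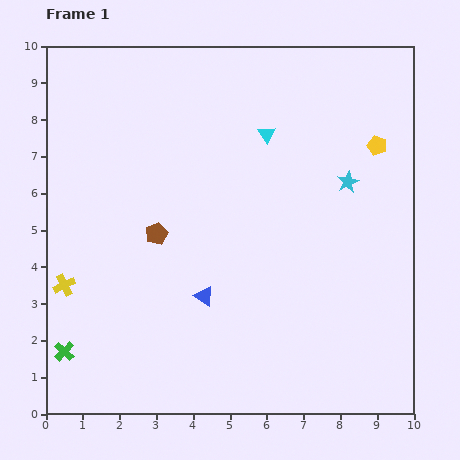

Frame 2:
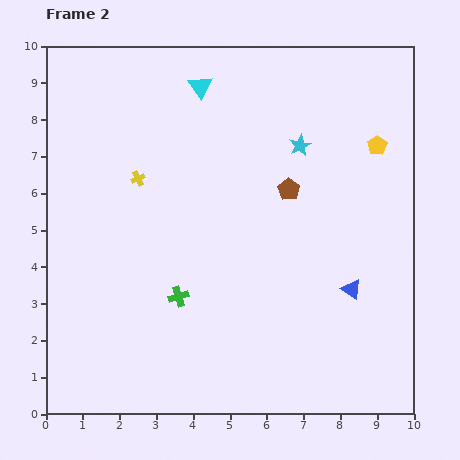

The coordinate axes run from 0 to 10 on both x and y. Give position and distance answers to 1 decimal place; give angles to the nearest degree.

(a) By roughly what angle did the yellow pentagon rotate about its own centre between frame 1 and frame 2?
21° clockwise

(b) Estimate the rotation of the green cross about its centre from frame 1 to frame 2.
29° clockwise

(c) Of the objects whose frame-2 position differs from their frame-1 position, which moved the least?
the cyan star

(moved 1.6)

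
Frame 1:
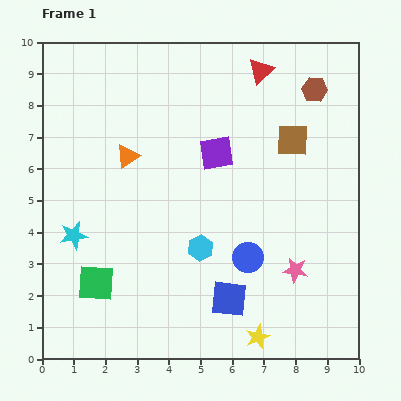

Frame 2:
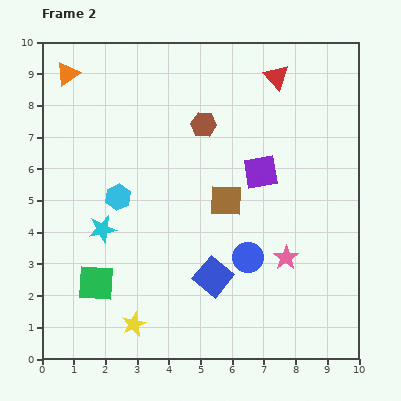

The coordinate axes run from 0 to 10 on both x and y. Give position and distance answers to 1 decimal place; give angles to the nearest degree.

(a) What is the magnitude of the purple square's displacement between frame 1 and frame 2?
1.5

The purple square moved from (5.5, 6.5) to (6.9, 5.9), a distance of √(1.4² + 0.6²) ≈ 1.5.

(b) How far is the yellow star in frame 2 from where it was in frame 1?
3.9

The yellow star moved from (6.8, 0.7) to (2.9, 1.1), a distance of √(3.9² + 0.4²) ≈ 3.9.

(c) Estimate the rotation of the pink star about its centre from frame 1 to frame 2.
30° clockwise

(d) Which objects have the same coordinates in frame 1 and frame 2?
the blue circle, the green square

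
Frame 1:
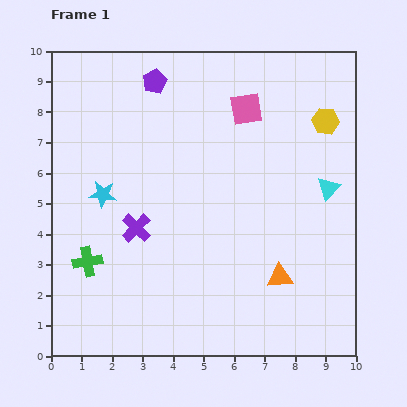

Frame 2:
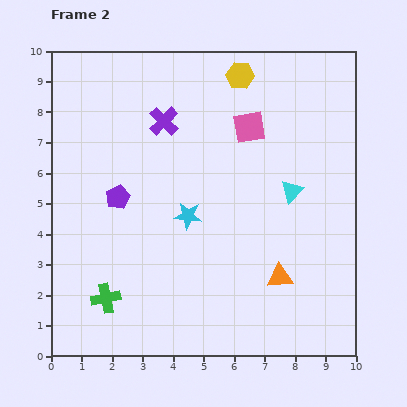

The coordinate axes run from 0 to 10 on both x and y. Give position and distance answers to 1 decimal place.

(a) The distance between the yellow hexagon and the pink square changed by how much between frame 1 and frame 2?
-0.9

Distance in frame 1: 2.6. Distance in frame 2: 1.7.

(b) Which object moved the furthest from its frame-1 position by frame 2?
the purple pentagon

(moved 4.0; next 3.6)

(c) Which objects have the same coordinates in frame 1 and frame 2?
the orange triangle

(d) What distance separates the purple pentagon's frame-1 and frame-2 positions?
4.0

The purple pentagon moved from (3.4, 9.0) to (2.2, 5.2), a distance of √(1.2² + 3.8²) ≈ 4.0.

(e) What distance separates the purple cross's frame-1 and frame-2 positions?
3.6

The purple cross moved from (2.8, 4.2) to (3.7, 7.7), a distance of √(0.9² + 3.5²) ≈ 3.6.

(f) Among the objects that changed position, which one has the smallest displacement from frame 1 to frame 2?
the pink square

(moved 0.6)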